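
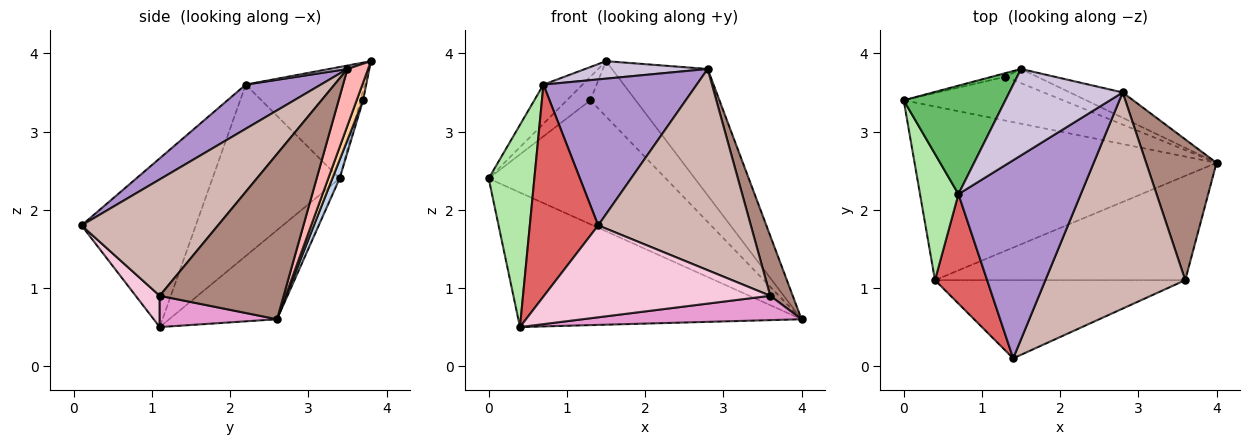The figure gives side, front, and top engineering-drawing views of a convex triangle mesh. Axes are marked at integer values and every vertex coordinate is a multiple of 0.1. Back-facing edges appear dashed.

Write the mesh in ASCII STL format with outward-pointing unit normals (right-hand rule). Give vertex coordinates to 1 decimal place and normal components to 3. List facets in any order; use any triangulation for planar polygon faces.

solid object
 facet normal -0.227 0.596 -0.770
  outer loop
   vertex 0.4 1.1 0.5
   vertex 0.0 3.4 2.4
   vertex 4.0 2.6 0.6
  endloop
 endfacet
 facet normal 0.039 0.942 -0.333
  outer loop
   vertex 1.3 3.7 3.4
   vertex 4.0 2.6 0.6
   vertex 0.0 3.4 2.4
  endloop
 endfacet
 facet normal -0.109 0.982 -0.153
  outer loop
   vertex 1.3 3.7 3.4
   vertex 0.0 3.4 2.4
   vertex 1.5 3.8 3.9
  endloop
 endfacet
 facet normal 0.136 0.960 -0.246
  outer loop
   vertex 1.3 3.7 3.4
   vertex 1.5 3.8 3.9
   vertex 4.0 2.6 0.6
  endloop
 endfacet
 facet normal -0.718 0.236 0.655
  outer loop
   vertex 0.7 2.2 3.6
   vertex 1.5 3.8 3.9
   vertex 0.0 3.4 2.4
  endloop
 endfacet
 facet normal -0.921 -0.331 0.206
  outer loop
   vertex 0.7 2.2 3.6
   vertex 0.0 3.4 2.4
   vertex 0.4 1.1 0.5
  endloop
 endfacet
 facet normal -0.829 -0.496 0.256
  outer loop
   vertex 0.7 2.2 3.6
   vertex 0.4 1.1 0.5
   vertex 1.4 0.1 1.8
  endloop
 endfacet
 facet normal 0.207 0.959 -0.192
  outer loop
   vertex 2.8 3.5 3.8
   vertex 4.0 2.6 0.6
   vertex 1.5 3.8 3.9
  endloop
 endfacet
 facet normal 0.279 -0.570 0.773
  outer loop
   vertex 2.8 3.5 3.8
   vertex 0.7 2.2 3.6
   vertex 1.4 0.1 1.8
  endloop
 endfacet
 facet normal 0.030 -0.198 0.980
  outer loop
   vertex 2.8 3.5 3.8
   vertex 1.5 3.8 3.9
   vertex 0.7 2.2 3.6
  endloop
 endfacet
 facet normal 0.907 -0.165 0.387
  outer loop
   vertex 3.6 1.1 0.9
   vertex 4.0 2.6 0.6
   vertex 2.8 3.5 3.8
  endloop
 endfacet
 facet normal 0.520 -0.582 0.625
  outer loop
   vertex 3.6 1.1 0.9
   vertex 2.8 3.5 3.8
   vertex 1.4 0.1 1.8
  endloop
 endfacet
 facet normal 0.121 -0.226 -0.967
  outer loop
   vertex 3.6 1.1 0.9
   vertex 0.4 1.1 0.5
   vertex 4.0 2.6 0.6
  endloop
 endfacet
 facet normal 0.081 -0.759 -0.646
  outer loop
   vertex 3.6 1.1 0.9
   vertex 1.4 0.1 1.8
   vertex 0.4 1.1 0.5
  endloop
 endfacet
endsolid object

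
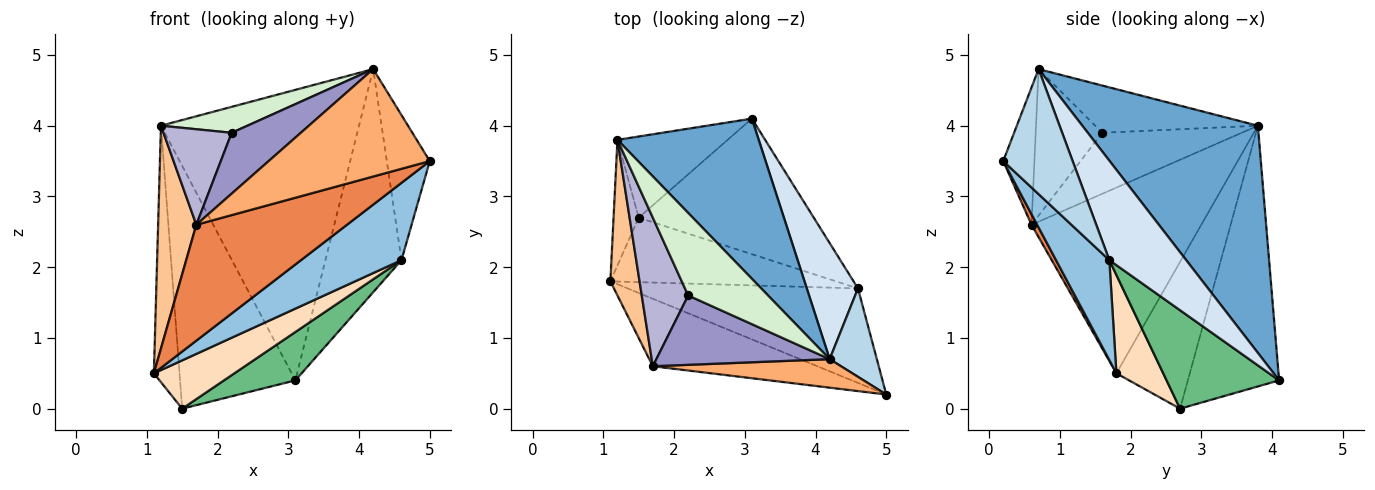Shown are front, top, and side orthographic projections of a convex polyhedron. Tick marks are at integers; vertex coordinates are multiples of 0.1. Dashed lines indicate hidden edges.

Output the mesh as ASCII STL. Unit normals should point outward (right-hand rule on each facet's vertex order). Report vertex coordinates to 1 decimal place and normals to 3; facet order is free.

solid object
 facet normal 0.613 0.692 0.381
  outer loop
   vertex 1.2 3.8 4.0
   vertex 4.2 0.7 4.8
   vertex 3.1 4.1 0.4
  endloop
 endfacet
 facet normal 0.318 -0.600 -0.734
  outer loop
   vertex 4.6 1.7 2.1
   vertex 5.0 0.2 3.5
   vertex 1.1 1.8 0.5
  endloop
 endfacet
 facet normal 0.810 0.501 0.306
  outer loop
   vertex 4.6 1.7 2.1
   vertex 4.2 0.7 4.8
   vertex 5.0 0.2 3.5
  endloop
 endfacet
 facet normal 0.668 0.661 0.344
  outer loop
   vertex 4.6 1.7 2.1
   vertex 3.1 4.1 0.4
   vertex 4.2 0.7 4.8
  endloop
 endfacet
 facet normal 0.032 -0.864 -0.503
  outer loop
   vertex 1.7 0.6 2.6
   vertex 1.1 1.8 0.5
   vertex 5.0 0.2 3.5
  endloop
 endfacet
 facet normal -0.184 -0.950 0.252
  outer loop
   vertex 1.7 0.6 2.6
   vertex 5.0 0.2 3.5
   vertex 4.2 0.7 4.8
  endloop
 endfacet
 facet normal -0.964 -0.217 0.152
  outer loop
   vertex 1.7 0.6 2.6
   vertex 1.2 3.8 4.0
   vertex 1.1 1.8 0.5
  endloop
 endfacet
 facet normal 0.329 -0.566 -0.756
  outer loop
   vertex 1.5 2.7 0.0
   vertex 4.6 1.7 2.1
   vertex 1.1 1.8 0.5
  endloop
 endfacet
 facet normal 0.468 -0.297 -0.832
  outer loop
   vertex 1.5 2.7 0.0
   vertex 3.1 4.1 0.4
   vertex 4.6 1.7 2.1
  endloop
 endfacet
 facet normal -0.932 0.326 -0.159
  outer loop
   vertex 1.5 2.7 0.0
   vertex 1.1 1.8 0.5
   vertex 1.2 3.8 4.0
  endloop
 endfacet
 facet normal -0.600 0.759 -0.254
  outer loop
   vertex 1.5 2.7 0.0
   vertex 1.2 3.8 4.0
   vertex 3.1 4.1 0.4
  endloop
 endfacet
 facet normal -0.491 -0.261 0.831
  outer loop
   vertex 2.2 1.6 3.9
   vertex 4.2 0.7 4.8
   vertex 1.2 3.8 4.0
  endloop
 endfacet
 facet normal -0.536 -0.557 0.634
  outer loop
   vertex 2.2 1.6 3.9
   vertex 1.7 0.6 2.6
   vertex 4.2 0.7 4.8
  endloop
 endfacet
 facet normal -0.742 -0.363 0.564
  outer loop
   vertex 2.2 1.6 3.9
   vertex 1.2 3.8 4.0
   vertex 1.7 0.6 2.6
  endloop
 endfacet
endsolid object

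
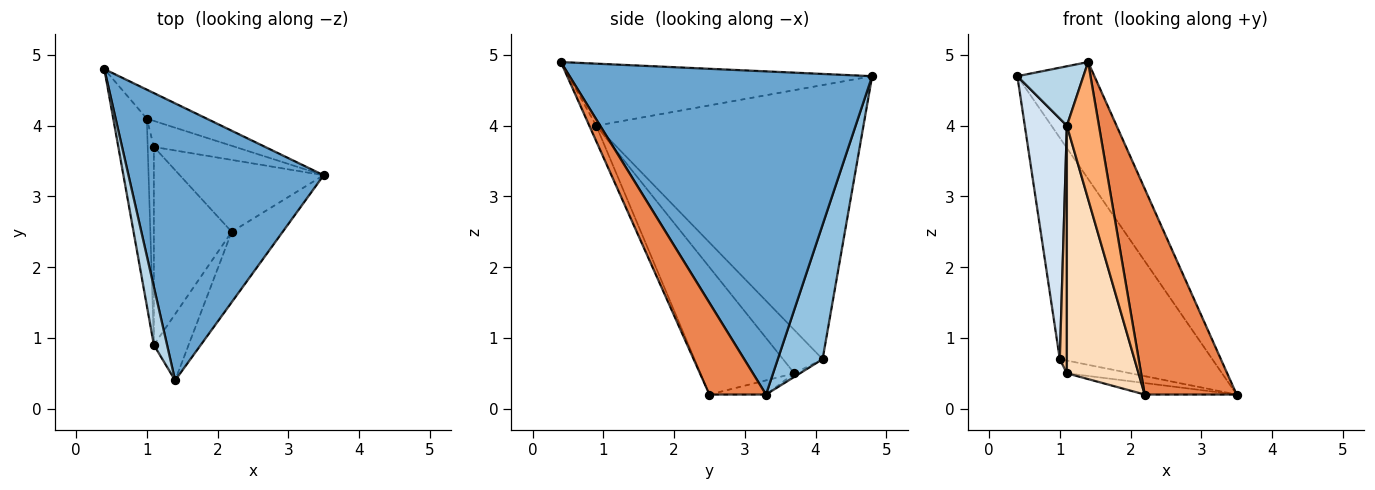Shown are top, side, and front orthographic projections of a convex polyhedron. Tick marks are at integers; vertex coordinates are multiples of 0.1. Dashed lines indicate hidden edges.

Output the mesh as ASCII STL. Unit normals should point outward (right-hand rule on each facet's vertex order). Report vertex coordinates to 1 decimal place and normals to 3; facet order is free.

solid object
 facet normal 0.836 0.213 0.505
  outer loop
   vertex 1.4 0.4 4.9
   vertex 3.5 3.3 0.2
   vertex 0.4 4.8 4.7
  endloop
 endfacet
 facet normal 0.280 0.952 -0.125
  outer loop
   vertex 1.0 4.1 0.7
   vertex 0.4 4.8 4.7
   vertex 3.5 3.3 0.2
  endloop
 endfacet
 facet normal -0.957 -0.208 0.203
  outer loop
   vertex 1.1 0.9 4.0
   vertex 1.4 0.4 4.9
   vertex 0.4 4.8 4.7
  endloop
 endfacet
 facet normal -0.981 -0.154 -0.120
  outer loop
   vertex 1.1 0.9 4.0
   vertex 0.4 4.8 4.7
   vertex 1.0 4.1 0.7
  endloop
 endfacet
 facet normal 0.503 -0.818 -0.280
  outer loop
   vertex 2.2 2.5 0.2
   vertex 3.5 3.3 0.2
   vertex 1.4 0.4 4.9
  endloop
 endfacet
 facet normal -0.191 -0.884 -0.427
  outer loop
   vertex 2.2 2.5 0.2
   vertex 1.4 0.4 4.9
   vertex 1.1 0.9 4.0
  endloop
 endfacet
 facet normal -0.975 -0.174 -0.139
  outer loop
   vertex 1.1 3.7 0.5
   vertex 1.1 0.9 4.0
   vertex 1.0 4.1 0.7
  endloop
 endfacet
 facet normal -0.715 -0.546 -0.437
  outer loop
   vertex 1.1 3.7 0.5
   vertex 2.2 2.5 0.2
   vertex 1.1 0.9 4.0
  endloop
 endfacet
 facet normal -0.039 0.439 -0.898
  outer loop
   vertex 1.1 3.7 0.5
   vertex 1.0 4.1 0.7
   vertex 3.5 3.3 0.2
  endloop
 endfacet
 facet normal -0.097 0.157 -0.983
  outer loop
   vertex 1.1 3.7 0.5
   vertex 3.5 3.3 0.2
   vertex 2.2 2.5 0.2
  endloop
 endfacet
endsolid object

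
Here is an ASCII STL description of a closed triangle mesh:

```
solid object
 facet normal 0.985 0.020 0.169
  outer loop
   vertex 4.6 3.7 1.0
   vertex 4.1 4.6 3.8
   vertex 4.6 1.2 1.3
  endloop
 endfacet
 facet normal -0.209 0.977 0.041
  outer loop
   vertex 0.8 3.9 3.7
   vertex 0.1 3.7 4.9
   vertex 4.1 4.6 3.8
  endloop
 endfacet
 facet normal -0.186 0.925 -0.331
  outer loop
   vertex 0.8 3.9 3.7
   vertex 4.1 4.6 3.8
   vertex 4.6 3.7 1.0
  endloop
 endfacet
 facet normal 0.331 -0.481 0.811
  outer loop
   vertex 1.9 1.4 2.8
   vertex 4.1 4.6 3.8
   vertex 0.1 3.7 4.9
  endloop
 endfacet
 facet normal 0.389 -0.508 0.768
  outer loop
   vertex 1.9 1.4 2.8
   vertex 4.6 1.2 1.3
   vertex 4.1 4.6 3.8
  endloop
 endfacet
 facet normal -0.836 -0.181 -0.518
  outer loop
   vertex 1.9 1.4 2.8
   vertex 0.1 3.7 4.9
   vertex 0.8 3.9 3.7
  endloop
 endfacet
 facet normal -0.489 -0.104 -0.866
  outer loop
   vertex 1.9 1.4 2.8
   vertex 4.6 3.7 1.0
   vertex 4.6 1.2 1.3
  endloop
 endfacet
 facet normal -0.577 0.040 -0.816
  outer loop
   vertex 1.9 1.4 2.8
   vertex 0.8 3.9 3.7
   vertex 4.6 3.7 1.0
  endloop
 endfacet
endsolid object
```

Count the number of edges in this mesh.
12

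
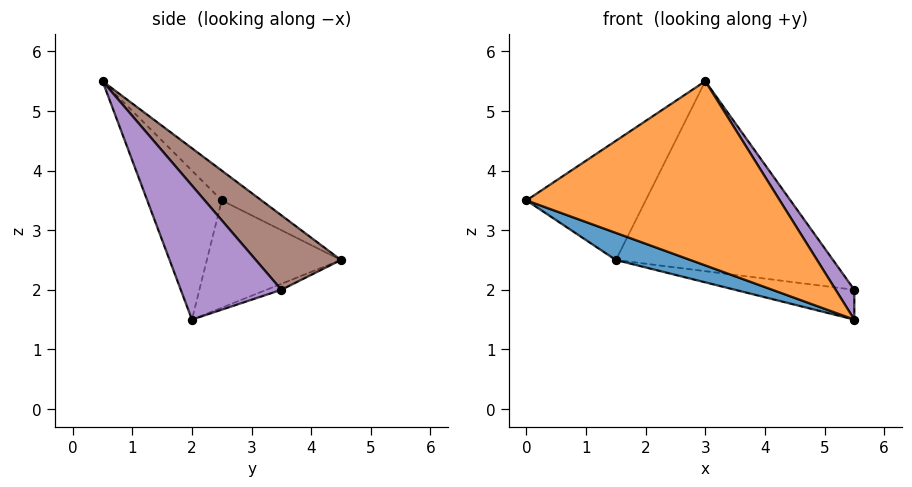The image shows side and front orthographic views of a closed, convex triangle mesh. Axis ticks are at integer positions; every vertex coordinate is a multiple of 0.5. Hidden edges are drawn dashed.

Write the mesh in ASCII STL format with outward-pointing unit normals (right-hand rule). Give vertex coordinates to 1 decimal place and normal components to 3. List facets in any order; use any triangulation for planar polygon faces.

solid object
 facet normal -0.351 -0.195 -0.916
  outer loop
   vertex 1.5 4.5 2.5
   vertex 5.5 2.0 1.5
   vertex 0.0 2.5 3.5
  endloop
 endfacet
 facet normal -0.249 -0.846 -0.472
  outer loop
   vertex 3.0 0.5 5.5
   vertex 0.0 2.5 3.5
   vertex 5.5 2.0 1.5
  endloop
 endfacet
 facet normal -0.182 0.545 0.818
  outer loop
   vertex 3.0 0.5 5.5
   vertex 1.5 4.5 2.5
   vertex 0.0 2.5 3.5
  endloop
 endfacet
 facet normal -0.039 0.316 -0.948
  outer loop
   vertex 5.5 3.5 2.0
   vertex 5.5 2.0 1.5
   vertex 1.5 4.5 2.5
  endloop
 endfacet
 facet normal 0.863 -0.160 0.479
  outer loop
   vertex 5.5 3.5 2.0
   vertex 3.0 0.5 5.5
   vertex 5.5 2.0 1.5
  endloop
 endfacet
 facet normal 0.251 0.639 0.727
  outer loop
   vertex 5.5 3.5 2.0
   vertex 1.5 4.5 2.5
   vertex 3.0 0.5 5.5
  endloop
 endfacet
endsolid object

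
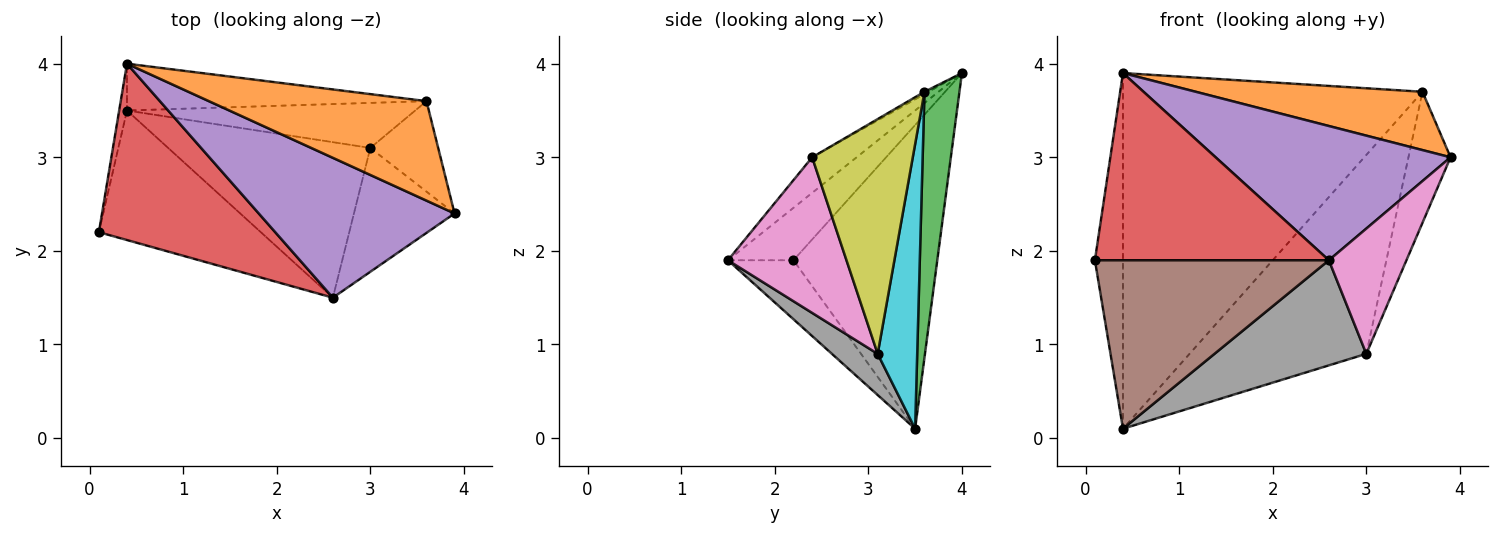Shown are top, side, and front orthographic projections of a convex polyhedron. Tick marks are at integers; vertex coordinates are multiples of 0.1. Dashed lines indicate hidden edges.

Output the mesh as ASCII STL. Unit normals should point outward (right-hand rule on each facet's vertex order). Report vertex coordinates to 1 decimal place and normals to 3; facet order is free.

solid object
 facet normal -0.981 0.192 -0.025
  outer loop
   vertex 0.4 3.5 0.1
   vertex 0.1 2.2 1.9
   vertex 0.4 4.0 3.9
  endloop
 endfacet
 facet normal -0.009 -0.506 0.863
  outer loop
   vertex 3.6 3.6 3.7
   vertex 0.4 4.0 3.9
   vertex 3.9 2.4 3.0
  endloop
 endfacet
 facet normal 0.115 0.985 -0.130
  outer loop
   vertex 3.6 3.6 3.7
   vertex 0.4 3.5 0.1
   vertex 0.4 4.0 3.9
  endloop
 endfacet
 facet normal -0.200 -0.713 0.672
  outer loop
   vertex 2.6 1.5 1.9
   vertex 0.4 4.0 3.9
   vertex 0.1 2.2 1.9
  endloop
 endfacet
 facet normal -0.130 -0.687 0.715
  outer loop
   vertex 2.6 1.5 1.9
   vertex 3.9 2.4 3.0
   vertex 0.4 4.0 3.9
  endloop
 endfacet
 facet normal -0.217 -0.774 -0.595
  outer loop
   vertex 2.6 1.5 1.9
   vertex 0.1 2.2 1.9
   vertex 0.4 3.5 0.1
  endloop
 endfacet
 facet normal 0.736 -0.481 -0.476
  outer loop
   vertex 3.0 3.1 0.9
   vertex 3.9 2.4 3.0
   vertex 2.6 1.5 1.9
  endloop
 endfacet
 facet normal 0.166 -0.552 -0.817
  outer loop
   vertex 3.0 3.1 0.9
   vertex 2.6 1.5 1.9
   vertex 0.4 3.5 0.1
  endloop
 endfacet
 facet normal 0.891 0.373 -0.258
  outer loop
   vertex 3.0 3.1 0.9
   vertex 3.6 3.6 3.7
   vertex 3.9 2.4 3.0
  endloop
 endfacet
 facet normal 0.213 0.953 -0.216
  outer loop
   vertex 3.0 3.1 0.9
   vertex 0.4 3.5 0.1
   vertex 3.6 3.6 3.7
  endloop
 endfacet
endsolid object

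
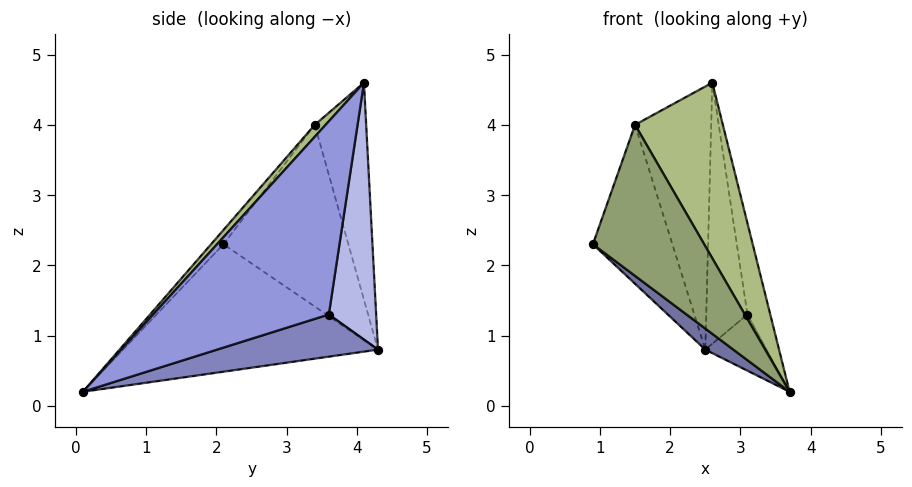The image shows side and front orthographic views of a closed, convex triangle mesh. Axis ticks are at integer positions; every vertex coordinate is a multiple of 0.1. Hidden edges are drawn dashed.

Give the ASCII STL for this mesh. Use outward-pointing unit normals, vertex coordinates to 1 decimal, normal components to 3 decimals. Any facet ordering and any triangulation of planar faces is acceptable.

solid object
 facet normal -0.630 -0.069 -0.774
  outer loop
   vertex 2.5 4.3 0.8
   vertex 3.7 0.1 0.2
   vertex 0.9 2.1 2.3
  endloop
 endfacet
 facet normal 0.793 0.302 -0.529
  outer loop
   vertex 3.1 3.6 1.3
   vertex 3.7 0.1 0.2
   vertex 2.5 4.3 0.8
  endloop
 endfacet
 facet normal 0.983 0.128 0.130
  outer loop
   vertex 3.1 3.6 1.3
   vertex 2.6 4.1 4.6
   vertex 3.7 0.1 0.2
  endloop
 endfacet
 facet normal 0.754 0.657 0.015
  outer loop
   vertex 3.1 3.6 1.3
   vertex 2.5 4.3 0.8
   vertex 2.6 4.1 4.6
  endloop
 endfacet
 facet normal -0.086 -0.776 0.624
  outer loop
   vertex 1.5 3.4 4.0
   vertex 0.9 2.1 2.3
   vertex 3.7 0.1 0.2
  endloop
 endfacet
 facet normal 0.090 -0.726 0.682
  outer loop
   vertex 1.5 3.4 4.0
   vertex 3.7 0.1 0.2
   vertex 2.6 4.1 4.6
  endloop
 endfacet
 facet normal -0.838 0.533 -0.112
  outer loop
   vertex 1.5 3.4 4.0
   vertex 2.5 4.3 0.8
   vertex 0.9 2.1 2.3
  endloop
 endfacet
 facet normal -0.558 0.828 0.058
  outer loop
   vertex 1.5 3.4 4.0
   vertex 2.6 4.1 4.6
   vertex 2.5 4.3 0.8
  endloop
 endfacet
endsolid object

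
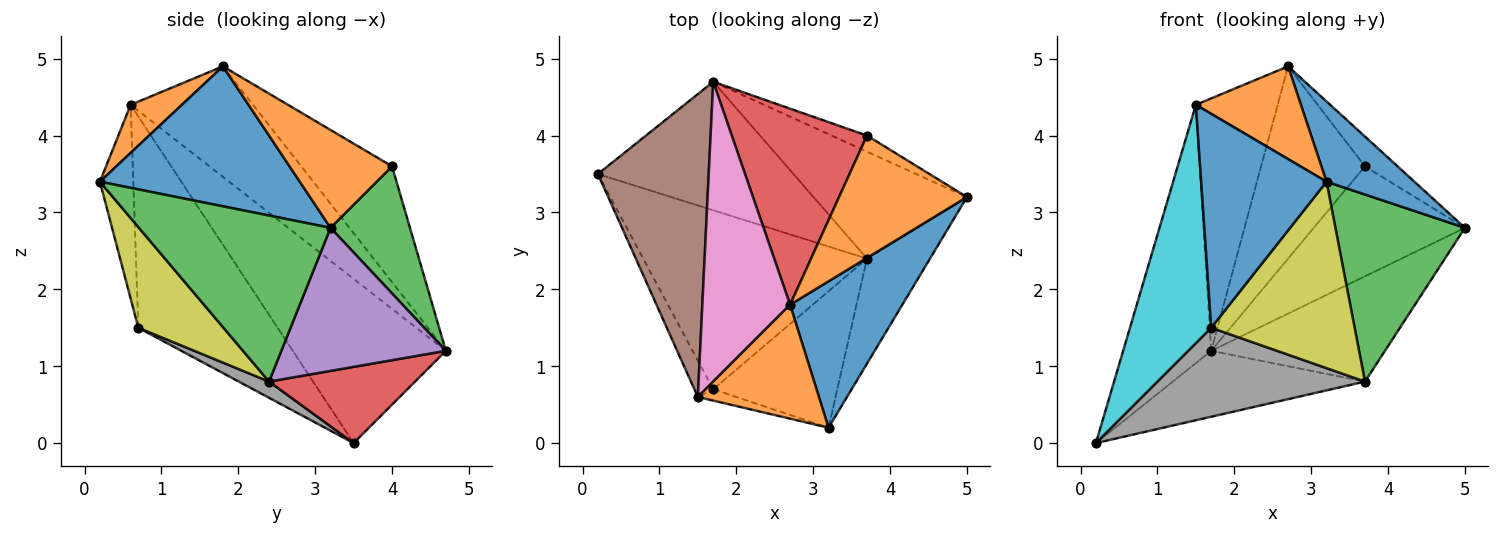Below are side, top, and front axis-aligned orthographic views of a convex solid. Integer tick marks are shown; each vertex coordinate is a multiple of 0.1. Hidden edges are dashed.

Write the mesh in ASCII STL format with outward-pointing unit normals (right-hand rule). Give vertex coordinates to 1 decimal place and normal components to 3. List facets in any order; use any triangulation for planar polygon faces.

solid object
 facet normal 0.738 -0.324 0.592
  outer loop
   vertex 2.7 1.8 4.9
   vertex 3.2 0.2 3.4
   vertex 5.0 3.2 2.8
  endloop
 endfacet
 facet normal 0.294 -0.603 0.741
  outer loop
   vertex 1.5 0.6 4.4
   vertex 3.2 0.2 3.4
   vertex 2.7 1.8 4.9
  endloop
 endfacet
 facet normal 0.790 -0.534 -0.300
  outer loop
   vertex 3.7 2.4 0.8
   vertex 5.0 3.2 2.8
   vertex 3.2 0.2 3.4
  endloop
 endfacet
 facet normal 0.328 0.431 -0.841
  outer loop
   vertex 1.7 4.7 1.2
   vertex 3.7 2.4 0.8
   vertex 0.2 3.5 0.0
  endloop
 endfacet
 facet normal 0.553 0.584 -0.593
  outer loop
   vertex 1.7 4.7 1.2
   vertex 5.0 3.2 2.8
   vertex 3.7 2.4 0.8
  endloop
 endfacet
 facet normal -0.748 0.430 0.505
  outer loop
   vertex 1.7 4.7 1.2
   vertex 0.2 3.5 0.0
   vertex 1.5 0.6 4.4
  endloop
 endfacet
 facet normal -0.694 0.464 0.551
  outer loop
   vertex 1.7 4.7 1.2
   vertex 1.5 0.6 4.4
   vertex 2.7 1.8 4.9
  endloop
 endfacet
 facet normal 0.065 -0.444 -0.894
  outer loop
   vertex 1.7 0.7 1.5
   vertex 0.2 3.5 0.0
   vertex 3.7 2.4 0.8
  endloop
 endfacet
 facet normal 0.432 -0.728 -0.533
  outer loop
   vertex 1.7 0.7 1.5
   vertex 3.7 2.4 0.8
   vertex 3.2 0.2 3.4
  endloop
 endfacet
 facet normal -0.861 -0.502 -0.077
  outer loop
   vertex 1.7 0.7 1.5
   vertex 1.5 0.6 4.4
   vertex 0.2 3.5 0.0
  endloop
 endfacet
 facet normal -0.257 -0.965 -0.051
  outer loop
   vertex 1.7 0.7 1.5
   vertex 3.2 0.2 3.4
   vertex 1.5 0.6 4.4
  endloop
 endfacet
 facet normal 0.597 0.190 0.780
  outer loop
   vertex 3.7 4.0 3.6
   vertex 2.7 1.8 4.9
   vertex 5.0 3.2 2.8
  endloop
 endfacet
 facet normal 0.461 0.878 -0.128
  outer loop
   vertex 3.7 4.0 3.6
   vertex 5.0 3.2 2.8
   vertex 1.7 4.7 1.2
  endloop
 endfacet
 facet normal -0.522 0.597 0.609
  outer loop
   vertex 3.7 4.0 3.6
   vertex 1.7 4.7 1.2
   vertex 2.7 1.8 4.9
  endloop
 endfacet
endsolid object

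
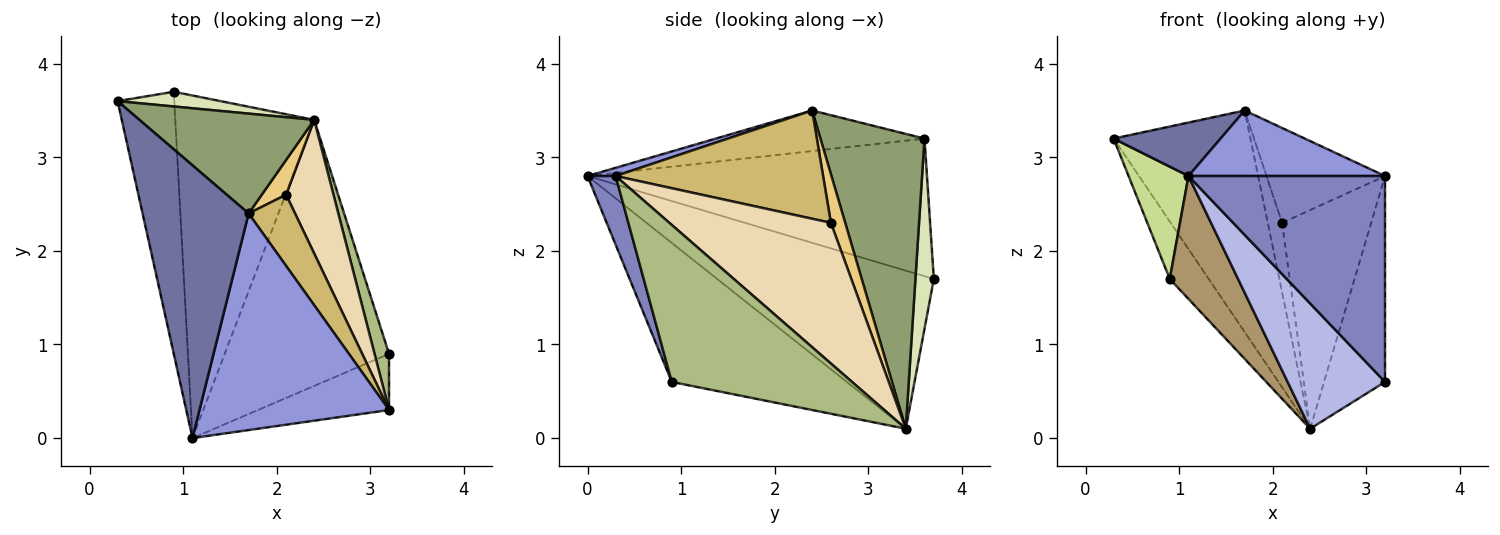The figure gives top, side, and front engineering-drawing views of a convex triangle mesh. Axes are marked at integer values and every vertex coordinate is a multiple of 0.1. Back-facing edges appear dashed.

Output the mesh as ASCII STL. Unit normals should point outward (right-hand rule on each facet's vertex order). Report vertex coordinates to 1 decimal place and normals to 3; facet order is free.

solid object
 facet normal -0.351 -0.180 0.919
  outer loop
   vertex 1.7 2.4 3.5
   vertex 0.3 3.6 3.2
   vertex 1.1 0.0 2.8
  endloop
 endfacet
 facet normal 0.137 -0.956 -0.261
  outer loop
   vertex 3.2 0.3 2.8
   vertex 1.1 0.0 2.8
   vertex 3.2 0.9 0.6
  endloop
 endfacet
 facet normal 0.041 -0.289 0.956
  outer loop
   vertex 3.2 0.3 2.8
   vertex 1.7 2.4 3.5
   vertex 1.1 0.0 2.8
  endloop
 endfacet
 facet normal -0.608 -0.338 -0.718
  outer loop
   vertex 2.4 3.4 0.1
   vertex 3.2 0.9 0.6
   vertex 1.1 0.0 2.8
  endloop
 endfacet
 facet normal 0.570 0.749 0.338
  outer loop
   vertex 2.4 3.4 0.1
   vertex 0.3 3.6 3.2
   vertex 1.7 2.4 3.5
  endloop
 endfacet
 facet normal 0.944 0.319 0.087
  outer loop
   vertex 2.4 3.4 0.1
   vertex 3.2 0.3 2.8
   vertex 3.2 0.9 0.6
  endloop
 endfacet
 facet normal -0.913 -0.161 -0.376
  outer loop
   vertex 0.9 3.7 1.7
   vertex 1.1 0.0 2.8
   vertex 0.3 3.6 3.2
  endloop
 endfacet
 facet normal 0.416 0.881 0.225
  outer loop
   vertex 0.9 3.7 1.7
   vertex 0.3 3.6 3.2
   vertex 2.4 3.4 0.1
  endloop
 endfacet
 facet normal -0.731 -0.230 -0.642
  outer loop
   vertex 0.9 3.7 1.7
   vertex 2.4 3.4 0.1
   vertex 1.1 0.0 2.8
  endloop
 endfacet
 facet normal 0.814 0.465 0.349
  outer loop
   vertex 2.1 2.6 2.3
   vertex 1.7 2.4 3.5
   vertex 3.2 0.3 2.8
  endloop
 endfacet
 facet normal 0.667 0.667 0.333
  outer loop
   vertex 2.1 2.6 2.3
   vertex 2.4 3.4 0.1
   vertex 1.7 2.4 3.5
  endloop
 endfacet
 facet normal 0.840 0.463 0.283
  outer loop
   vertex 2.1 2.6 2.3
   vertex 3.2 0.3 2.8
   vertex 2.4 3.4 0.1
  endloop
 endfacet
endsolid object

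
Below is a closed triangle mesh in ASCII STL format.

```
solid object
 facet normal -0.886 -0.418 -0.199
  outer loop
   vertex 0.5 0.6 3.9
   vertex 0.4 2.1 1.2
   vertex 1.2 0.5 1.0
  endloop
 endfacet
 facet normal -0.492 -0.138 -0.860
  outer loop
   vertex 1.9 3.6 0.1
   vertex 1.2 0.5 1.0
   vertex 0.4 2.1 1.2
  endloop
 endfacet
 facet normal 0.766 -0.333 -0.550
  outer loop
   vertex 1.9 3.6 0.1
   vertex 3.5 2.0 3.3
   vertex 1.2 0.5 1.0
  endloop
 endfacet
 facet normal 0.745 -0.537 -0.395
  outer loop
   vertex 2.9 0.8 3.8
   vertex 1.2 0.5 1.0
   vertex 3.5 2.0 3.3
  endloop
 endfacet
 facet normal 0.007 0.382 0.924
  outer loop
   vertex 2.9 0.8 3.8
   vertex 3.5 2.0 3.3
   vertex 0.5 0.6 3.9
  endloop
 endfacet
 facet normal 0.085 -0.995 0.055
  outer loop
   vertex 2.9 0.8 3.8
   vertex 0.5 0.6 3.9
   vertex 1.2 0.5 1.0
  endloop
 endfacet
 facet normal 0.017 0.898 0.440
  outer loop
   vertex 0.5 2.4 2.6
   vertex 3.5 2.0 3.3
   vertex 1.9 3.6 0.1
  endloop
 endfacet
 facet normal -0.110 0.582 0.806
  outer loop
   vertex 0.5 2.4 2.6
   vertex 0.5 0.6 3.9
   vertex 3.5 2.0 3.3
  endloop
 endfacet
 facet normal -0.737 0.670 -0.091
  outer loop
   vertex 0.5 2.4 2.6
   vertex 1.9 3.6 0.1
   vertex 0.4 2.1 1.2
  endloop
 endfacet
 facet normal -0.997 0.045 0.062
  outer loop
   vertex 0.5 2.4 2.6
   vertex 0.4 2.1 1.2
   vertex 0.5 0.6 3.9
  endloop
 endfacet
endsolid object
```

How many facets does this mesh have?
10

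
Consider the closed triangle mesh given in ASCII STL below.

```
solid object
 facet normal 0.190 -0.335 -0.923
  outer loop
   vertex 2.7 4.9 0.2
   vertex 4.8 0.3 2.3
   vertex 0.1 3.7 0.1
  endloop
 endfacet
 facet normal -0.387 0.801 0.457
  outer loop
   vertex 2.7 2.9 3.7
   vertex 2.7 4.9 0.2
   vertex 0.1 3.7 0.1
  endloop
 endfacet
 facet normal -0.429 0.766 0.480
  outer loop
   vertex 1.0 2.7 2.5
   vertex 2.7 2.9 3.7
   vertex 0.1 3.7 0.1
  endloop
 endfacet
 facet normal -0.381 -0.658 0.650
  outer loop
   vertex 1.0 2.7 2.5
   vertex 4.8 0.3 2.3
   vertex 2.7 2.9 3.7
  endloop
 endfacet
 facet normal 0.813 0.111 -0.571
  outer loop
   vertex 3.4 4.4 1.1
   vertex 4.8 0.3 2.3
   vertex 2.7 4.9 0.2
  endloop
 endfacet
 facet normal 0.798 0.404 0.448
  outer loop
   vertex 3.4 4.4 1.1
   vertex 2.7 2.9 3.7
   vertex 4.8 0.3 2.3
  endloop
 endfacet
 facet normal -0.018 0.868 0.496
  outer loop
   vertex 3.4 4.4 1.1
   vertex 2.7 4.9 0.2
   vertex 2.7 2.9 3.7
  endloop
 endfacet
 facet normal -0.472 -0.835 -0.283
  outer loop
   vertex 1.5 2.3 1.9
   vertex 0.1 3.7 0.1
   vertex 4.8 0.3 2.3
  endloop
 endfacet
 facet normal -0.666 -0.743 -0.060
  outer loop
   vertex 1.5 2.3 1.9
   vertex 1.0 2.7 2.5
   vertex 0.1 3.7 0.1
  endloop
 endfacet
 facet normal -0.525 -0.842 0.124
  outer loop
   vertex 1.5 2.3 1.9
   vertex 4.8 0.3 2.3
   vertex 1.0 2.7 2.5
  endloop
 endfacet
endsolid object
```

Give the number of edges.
15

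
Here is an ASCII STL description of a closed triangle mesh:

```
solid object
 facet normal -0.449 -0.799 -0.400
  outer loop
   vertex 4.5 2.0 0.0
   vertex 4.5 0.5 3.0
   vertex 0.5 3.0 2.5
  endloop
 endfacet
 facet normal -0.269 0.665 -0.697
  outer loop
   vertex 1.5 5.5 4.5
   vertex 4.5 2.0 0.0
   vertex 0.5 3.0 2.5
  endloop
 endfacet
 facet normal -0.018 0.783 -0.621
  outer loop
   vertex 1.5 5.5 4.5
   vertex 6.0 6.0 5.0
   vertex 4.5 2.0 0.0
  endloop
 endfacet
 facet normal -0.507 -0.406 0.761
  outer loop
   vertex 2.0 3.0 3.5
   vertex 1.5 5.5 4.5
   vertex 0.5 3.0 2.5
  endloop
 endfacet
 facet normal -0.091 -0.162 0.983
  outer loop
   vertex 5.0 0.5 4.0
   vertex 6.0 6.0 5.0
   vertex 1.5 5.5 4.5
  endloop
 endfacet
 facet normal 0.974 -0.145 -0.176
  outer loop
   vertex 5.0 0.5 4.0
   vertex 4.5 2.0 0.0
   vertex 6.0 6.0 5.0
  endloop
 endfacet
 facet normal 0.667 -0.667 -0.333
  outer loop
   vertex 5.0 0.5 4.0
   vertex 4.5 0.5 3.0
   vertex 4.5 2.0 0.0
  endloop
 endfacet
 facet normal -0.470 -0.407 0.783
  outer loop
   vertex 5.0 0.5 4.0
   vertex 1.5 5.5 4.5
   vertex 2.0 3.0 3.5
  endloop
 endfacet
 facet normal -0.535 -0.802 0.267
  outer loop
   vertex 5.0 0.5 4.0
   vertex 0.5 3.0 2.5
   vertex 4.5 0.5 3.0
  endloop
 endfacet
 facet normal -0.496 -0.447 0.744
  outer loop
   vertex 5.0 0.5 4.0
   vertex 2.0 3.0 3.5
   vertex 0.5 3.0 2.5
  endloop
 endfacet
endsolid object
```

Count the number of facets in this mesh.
10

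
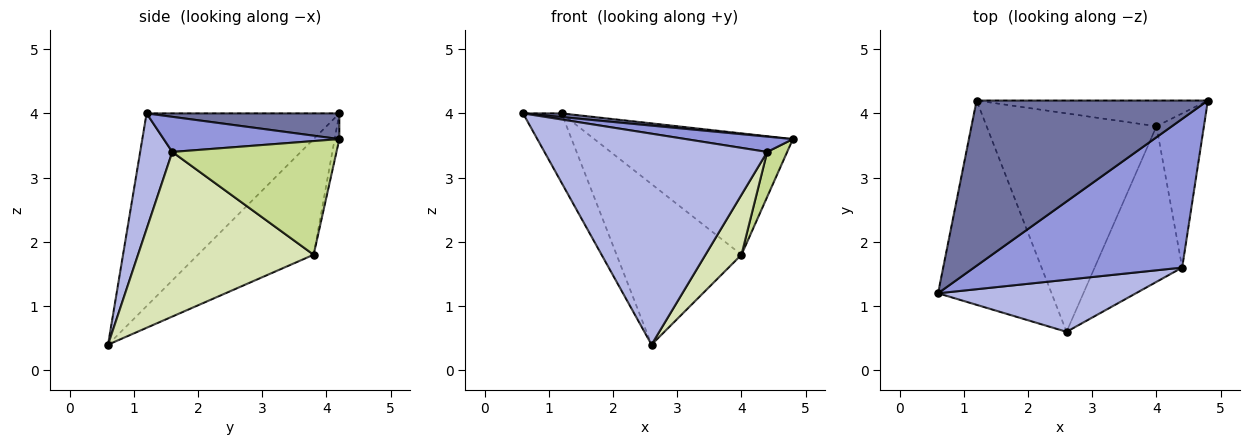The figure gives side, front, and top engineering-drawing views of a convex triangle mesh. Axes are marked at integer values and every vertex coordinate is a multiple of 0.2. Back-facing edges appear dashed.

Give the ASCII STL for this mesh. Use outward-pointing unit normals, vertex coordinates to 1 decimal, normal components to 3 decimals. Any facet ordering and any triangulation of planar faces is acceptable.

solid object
 facet normal 0.110 -0.022 0.994
  outer loop
   vertex 1.2 4.2 4.0
   vertex 0.6 1.2 4.0
   vertex 4.8 4.2 3.6
  endloop
 endfacet
 facet normal -0.849 0.170 -0.500
  outer loop
   vertex 2.6 0.6 0.4
   vertex 0.6 1.2 4.0
   vertex 1.2 4.2 4.0
  endloop
 endfacet
 facet normal 0.166 -0.101 0.981
  outer loop
   vertex 4.4 1.6 3.4
   vertex 4.8 4.2 3.6
   vertex 0.6 1.2 4.0
  endloop
 endfacet
 facet normal 0.139 -0.961 0.237
  outer loop
   vertex 4.4 1.6 3.4
   vertex 0.6 1.2 4.0
   vertex 2.6 0.6 0.4
  endloop
 endfacet
 facet normal -0.023 0.978 -0.207
  outer loop
   vertex 4.0 3.8 1.8
   vertex 1.2 4.2 4.0
   vertex 4.8 4.2 3.6
  endloop
 endfacet
 facet normal -0.481 0.519 -0.706
  outer loop
   vertex 4.0 3.8 1.8
   vertex 2.6 0.6 0.4
   vertex 1.2 4.2 4.0
  endloop
 endfacet
 facet normal 0.917 -0.112 -0.383
  outer loop
   vertex 4.0 3.8 1.8
   vertex 4.8 4.2 3.6
   vertex 4.4 1.6 3.4
  endloop
 endfacet
 facet normal 0.869 -0.178 -0.462
  outer loop
   vertex 4.0 3.8 1.8
   vertex 4.4 1.6 3.4
   vertex 2.6 0.6 0.4
  endloop
 endfacet
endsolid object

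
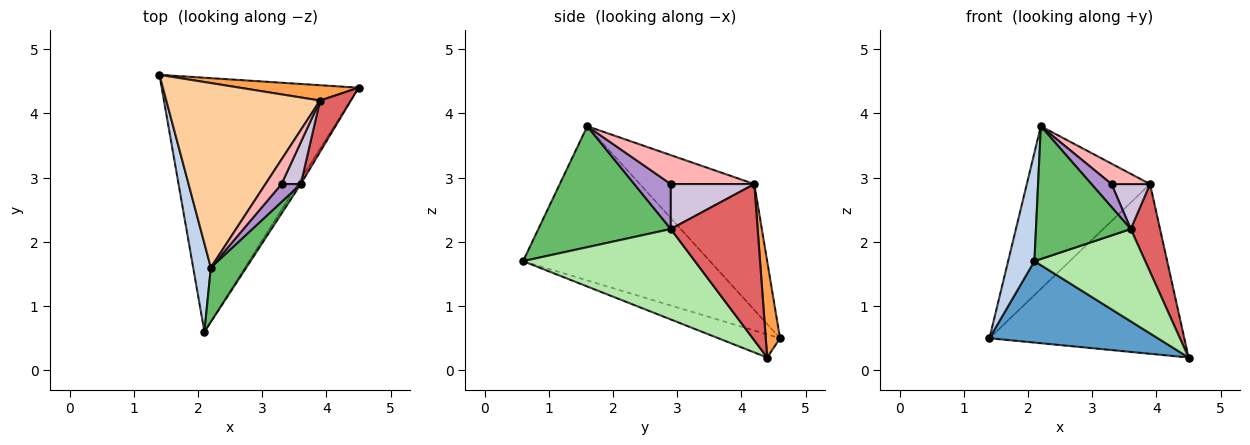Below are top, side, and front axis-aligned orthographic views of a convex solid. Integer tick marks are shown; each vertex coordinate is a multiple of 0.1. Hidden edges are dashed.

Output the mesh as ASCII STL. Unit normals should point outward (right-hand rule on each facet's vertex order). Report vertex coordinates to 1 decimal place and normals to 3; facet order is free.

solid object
 facet normal -0.111 -0.303 -0.946
  outer loop
   vertex 2.1 0.6 1.7
   vertex 1.4 4.6 0.5
   vertex 4.5 4.4 0.2
  endloop
 endfacet
 facet normal -0.984 -0.138 0.113
  outer loop
   vertex 2.2 1.6 3.8
   vertex 1.4 4.6 0.5
   vertex 2.1 0.6 1.7
  endloop
 endfacet
 facet normal 0.073 0.993 0.090
  outer loop
   vertex 3.9 4.2 2.9
   vertex 4.5 4.4 0.2
   vertex 1.4 4.6 0.5
  endloop
 endfacet
 facet normal -0.523 0.563 0.639
  outer loop
   vertex 3.9 4.2 2.9
   vertex 1.4 4.6 0.5
   vertex 2.2 1.6 3.8
  endloop
 endfacet
 facet normal 0.791 -0.566 0.232
  outer loop
   vertex 3.6 2.9 2.2
   vertex 2.2 1.6 3.8
   vertex 2.1 0.6 1.7
  endloop
 endfacet
 facet normal 0.840 -0.542 -0.028
  outer loop
   vertex 3.6 2.9 2.2
   vertex 2.1 0.6 1.7
   vertex 4.5 4.4 0.2
  endloop
 endfacet
 facet normal 0.932 -0.314 0.184
  outer loop
   vertex 3.6 2.9 2.2
   vertex 4.5 4.4 0.2
   vertex 3.9 4.2 2.9
  endloop
 endfacet
 facet normal 0.811 -0.374 0.450
  outer loop
   vertex 3.3 2.9 2.9
   vertex 3.9 4.2 2.9
   vertex 2.2 1.6 3.8
  endloop
 endfacet
 facet normal 0.820 -0.451 0.352
  outer loop
   vertex 3.3 2.9 2.9
   vertex 2.2 1.6 3.8
   vertex 3.6 2.9 2.2
  endloop
 endfacet
 facet normal 0.846 -0.391 0.363
  outer loop
   vertex 3.3 2.9 2.9
   vertex 3.6 2.9 2.2
   vertex 3.9 4.2 2.9
  endloop
 endfacet
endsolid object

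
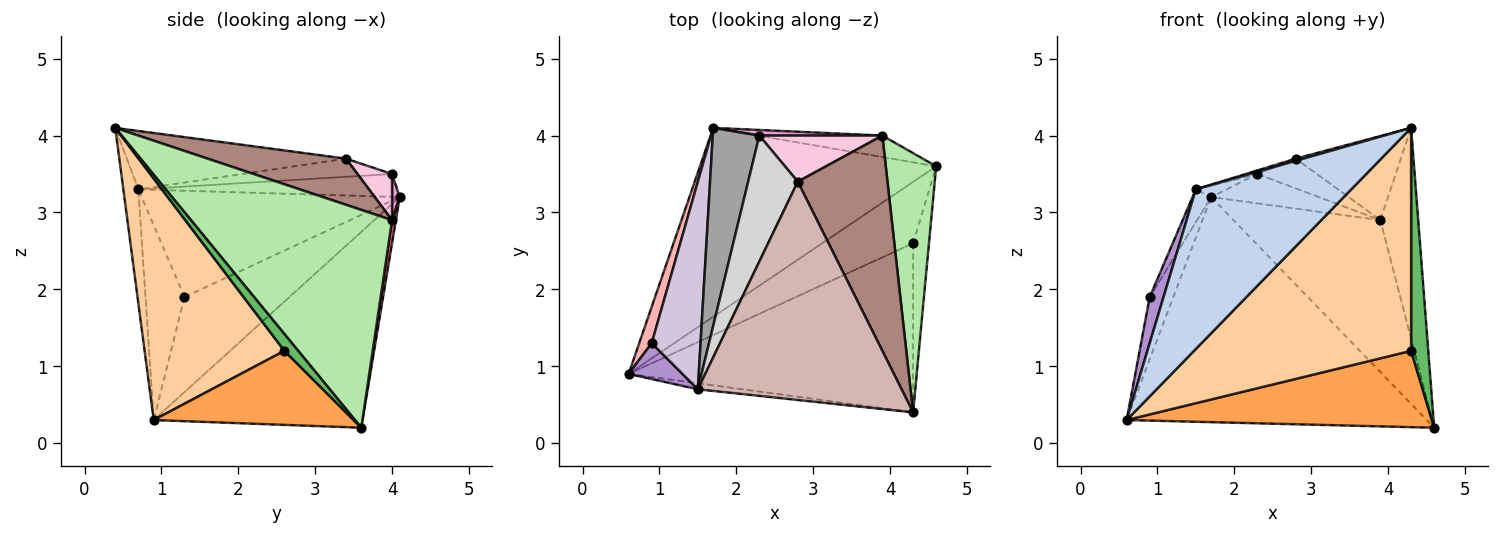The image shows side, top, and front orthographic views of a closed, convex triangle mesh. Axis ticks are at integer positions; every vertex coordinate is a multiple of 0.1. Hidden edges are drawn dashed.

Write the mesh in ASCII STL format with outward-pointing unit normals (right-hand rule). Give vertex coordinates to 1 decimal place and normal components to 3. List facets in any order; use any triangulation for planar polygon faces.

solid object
 facet normal -0.470 0.676 -0.567
  outer loop
   vertex 1.7 4.1 3.2
   vertex 4.6 3.6 0.2
   vertex 0.6 0.9 0.3
  endloop
 endfacet
 facet normal -0.096 -0.995 -0.038
  outer loop
   vertex 1.5 0.7 3.3
   vertex 0.6 0.9 0.3
   vertex 4.3 0.4 4.1
  endloop
 endfacet
 facet normal 0.455 -0.694 -0.558
  outer loop
   vertex 4.3 2.6 1.2
   vertex 0.6 0.9 0.3
   vertex 4.6 3.6 0.2
  endloop
 endfacet
 facet normal 0.456 -0.709 -0.538
  outer loop
   vertex 4.3 2.6 1.2
   vertex 4.3 0.4 4.1
   vertex 0.6 0.9 0.3
  endloop
 endfacet
 facet normal 0.540 -0.671 -0.509
  outer loop
   vertex 4.3 2.6 1.2
   vertex 4.6 3.6 0.2
   vertex 4.3 0.4 4.1
  endloop
 endfacet
 facet normal 0.958 0.180 0.222
  outer loop
   vertex 3.9 4.0 2.9
   vertex 4.3 0.4 4.1
   vertex 4.6 3.6 0.2
  endloop
 endfacet
 facet normal 0.026 0.990 -0.140
  outer loop
   vertex 3.9 4.0 2.9
   vertex 4.6 3.6 0.2
   vertex 1.7 4.1 3.2
  endloop
 endfacet
 facet normal -0.968 0.217 0.127
  outer loop
   vertex 0.9 1.3 1.9
   vertex 1.7 4.1 3.2
   vertex 0.6 0.9 0.3
  endloop
 endfacet
 facet normal -0.912 -0.324 0.252
  outer loop
   vertex 0.9 1.3 1.9
   vertex 0.6 0.9 0.3
   vertex 1.5 0.7 3.3
  endloop
 endfacet
 facet normal -0.907 0.066 0.417
  outer loop
   vertex 0.9 1.3 1.9
   vertex 1.5 0.7 3.3
   vertex 1.7 4.1 3.2
  endloop
 endfacet
 facet normal 0.432 0.328 0.840
  outer loop
   vertex 2.8 3.4 3.7
   vertex 4.3 0.4 4.1
   vertex 3.9 4.0 2.9
  endloop
 endfacet
 facet normal -0.276 -0.010 0.961
  outer loop
   vertex 2.8 3.4 3.7
   vertex 1.5 0.7 3.3
   vertex 4.3 0.4 4.1
  endloop
 endfacet
 facet normal 0.070 0.980 0.187
  outer loop
   vertex 2.3 4.0 3.5
   vertex 3.9 4.0 2.9
   vertex 1.7 4.1 3.2
  endloop
 endfacet
 facet normal 0.300 0.517 0.801
  outer loop
   vertex 2.3 4.0 3.5
   vertex 2.8 3.4 3.7
   vertex 3.9 4.0 2.9
  endloop
 endfacet
 facet normal -0.440 0.052 0.897
  outer loop
   vertex 2.3 4.0 3.5
   vertex 1.7 4.1 3.2
   vertex 1.5 0.7 3.3
  endloop
 endfacet
 facet normal -0.344 0.026 0.939
  outer loop
   vertex 2.3 4.0 3.5
   vertex 1.5 0.7 3.3
   vertex 2.8 3.4 3.7
  endloop
 endfacet
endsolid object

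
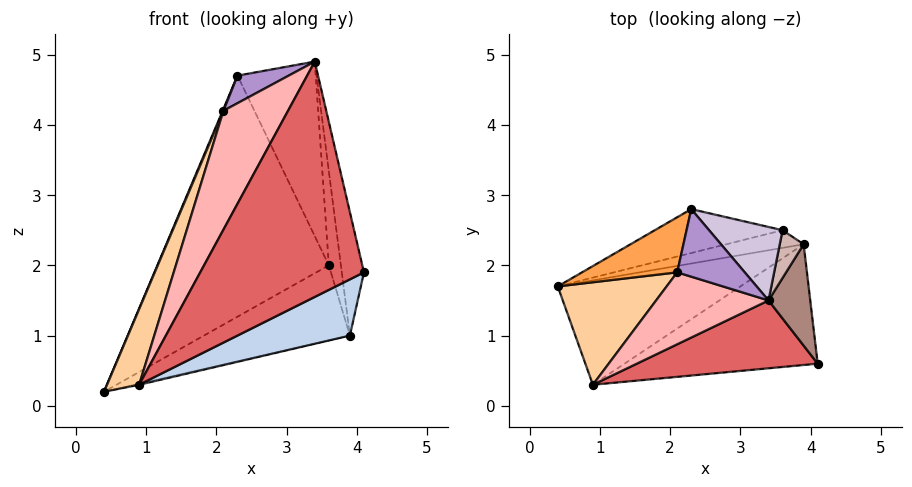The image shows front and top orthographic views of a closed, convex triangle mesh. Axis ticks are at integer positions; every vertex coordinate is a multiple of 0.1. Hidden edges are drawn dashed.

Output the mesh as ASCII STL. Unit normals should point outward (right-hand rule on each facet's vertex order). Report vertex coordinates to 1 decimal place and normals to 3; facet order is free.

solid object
 facet normal 0.221 0.009 -0.975
  outer loop
   vertex 3.9 2.3 1.0
   vertex 0.9 0.3 0.3
   vertex 0.4 1.7 0.2
  endloop
 endfacet
 facet normal 0.442 -0.379 -0.813
  outer loop
   vertex 3.9 2.3 1.0
   vertex 4.1 0.6 1.9
   vertex 0.9 0.3 0.3
  endloop
 endfacet
 facet normal -0.920 -0.013 0.392
  outer loop
   vertex 2.1 1.9 4.2
   vertex 2.3 2.8 4.7
   vertex 0.4 1.7 0.2
  endloop
 endfacet
 facet normal -0.877 -0.286 0.387
  outer loop
   vertex 2.1 1.9 4.2
   vertex 0.4 1.7 0.2
   vertex 0.9 0.3 0.3
  endloop
 endfacet
 facet normal -0.144 0.974 -0.177
  outer loop
   vertex 3.6 2.5 2.0
   vertex 0.4 1.7 0.2
   vertex 2.3 2.8 4.7
  endloop
 endfacet
 facet normal -0.114 0.967 -0.228
  outer loop
   vertex 3.6 2.5 2.0
   vertex 3.9 2.3 1.0
   vertex 0.4 1.7 0.2
  endloop
 endfacet
 facet normal -0.048 -0.960 0.277
  outer loop
   vertex 3.4 1.5 4.9
   vertex 0.9 0.3 0.3
   vertex 4.1 0.6 1.9
  endloop
 endfacet
 facet normal -0.477 -0.752 0.455
  outer loop
   vertex 3.4 1.5 4.9
   vertex 2.1 1.9 4.2
   vertex 0.9 0.3 0.3
  endloop
 endfacet
 facet normal -0.524 -0.322 0.789
  outer loop
   vertex 3.4 1.5 4.9
   vertex 2.3 2.8 4.7
   vertex 2.1 1.9 4.2
  endloop
 endfacet
 facet normal 0.714 0.646 0.272
  outer loop
   vertex 3.4 1.5 4.9
   vertex 3.6 2.5 2.0
   vertex 2.3 2.8 4.7
  endloop
 endfacet
 facet normal 0.966 0.201 0.165
  outer loop
   vertex 3.4 1.5 4.9
   vertex 4.1 0.6 1.9
   vertex 3.9 2.3 1.0
  endloop
 endfacet
 facet normal 0.903 0.383 0.194
  outer loop
   vertex 3.4 1.5 4.9
   vertex 3.9 2.3 1.0
   vertex 3.6 2.5 2.0
  endloop
 endfacet
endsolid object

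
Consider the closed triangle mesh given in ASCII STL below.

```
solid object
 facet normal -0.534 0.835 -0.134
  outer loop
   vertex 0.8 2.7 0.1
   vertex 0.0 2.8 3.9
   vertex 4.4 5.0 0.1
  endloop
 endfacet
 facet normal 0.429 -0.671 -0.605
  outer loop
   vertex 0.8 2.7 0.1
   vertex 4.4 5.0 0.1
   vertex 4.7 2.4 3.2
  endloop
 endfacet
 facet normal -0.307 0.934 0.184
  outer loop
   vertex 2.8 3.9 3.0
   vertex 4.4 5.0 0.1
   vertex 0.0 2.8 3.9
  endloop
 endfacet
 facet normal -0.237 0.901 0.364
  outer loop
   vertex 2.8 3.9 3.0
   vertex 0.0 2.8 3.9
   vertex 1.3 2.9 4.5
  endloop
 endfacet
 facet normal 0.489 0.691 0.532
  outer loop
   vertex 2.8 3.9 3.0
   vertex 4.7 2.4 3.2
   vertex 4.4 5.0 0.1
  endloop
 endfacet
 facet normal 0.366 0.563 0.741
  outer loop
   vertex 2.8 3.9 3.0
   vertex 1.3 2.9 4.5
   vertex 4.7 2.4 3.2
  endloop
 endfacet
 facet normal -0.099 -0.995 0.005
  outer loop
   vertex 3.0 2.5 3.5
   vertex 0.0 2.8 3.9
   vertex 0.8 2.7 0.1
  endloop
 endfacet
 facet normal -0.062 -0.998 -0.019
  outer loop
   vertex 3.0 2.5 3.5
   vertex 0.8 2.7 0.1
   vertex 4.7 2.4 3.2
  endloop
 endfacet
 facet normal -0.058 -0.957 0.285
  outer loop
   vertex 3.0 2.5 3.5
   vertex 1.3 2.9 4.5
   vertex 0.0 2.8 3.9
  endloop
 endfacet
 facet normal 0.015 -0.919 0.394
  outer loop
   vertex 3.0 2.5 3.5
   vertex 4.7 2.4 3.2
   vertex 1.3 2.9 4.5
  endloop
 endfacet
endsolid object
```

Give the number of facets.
10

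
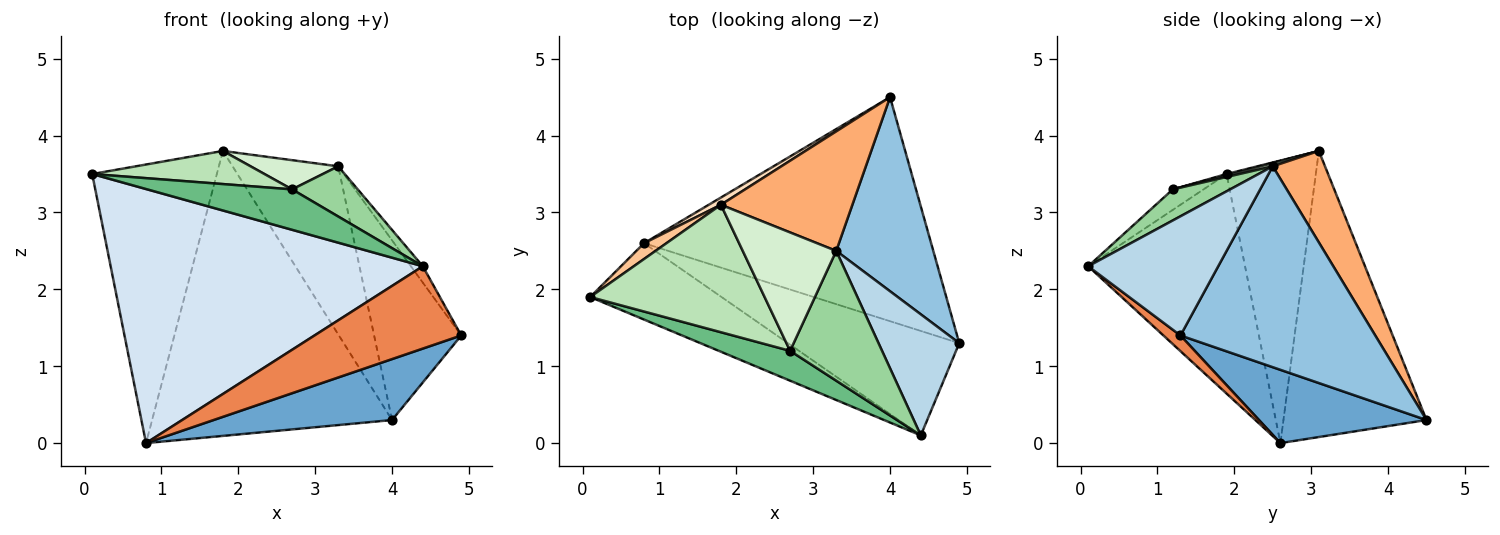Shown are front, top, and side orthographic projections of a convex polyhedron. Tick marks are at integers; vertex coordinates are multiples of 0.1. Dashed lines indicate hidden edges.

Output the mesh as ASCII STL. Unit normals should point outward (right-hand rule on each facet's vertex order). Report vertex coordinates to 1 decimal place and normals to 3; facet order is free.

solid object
 facet normal 0.239 -0.255 -0.937
  outer loop
   vertex 0.8 2.6 0.0
   vertex 4.0 4.5 0.3
   vertex 4.9 1.3 1.4
  endloop
 endfacet
 facet normal 0.835 0.374 0.404
  outer loop
   vertex 3.3 2.5 3.6
   vertex 4.9 1.3 1.4
   vertex 4.0 4.5 0.3
  endloop
 endfacet
 facet normal 0.826 0.075 0.559
  outer loop
   vertex 4.4 0.1 2.3
   vertex 4.9 1.3 1.4
   vertex 3.3 2.5 3.6
  endloop
 endfacet
 facet normal -0.434 -0.863 -0.259
  outer loop
   vertex 4.4 0.1 2.3
   vertex 0.1 1.9 3.5
   vertex 0.8 2.6 0.0
  endloop
 endfacet
 facet normal 0.072 -0.617 -0.783
  outer loop
   vertex 4.4 0.1 2.3
   vertex 0.8 2.6 0.0
   vertex 4.9 1.3 1.4
  endloop
 endfacet
 facet normal 0.374 0.756 0.537
  outer loop
   vertex 1.8 3.1 3.8
   vertex 3.3 2.5 3.6
   vertex 4.0 4.5 0.3
  endloop
 endfacet
 facet normal -0.581 0.812 0.046
  outer loop
   vertex 1.8 3.1 3.8
   vertex 0.8 2.6 0.0
   vertex 0.1 1.9 3.5
  endloop
 endfacet
 facet normal -0.512 0.859 0.022
  outer loop
   vertex 1.8 3.1 3.8
   vertex 4.0 4.5 0.3
   vertex 0.8 2.6 0.0
  endloop
 endfacet
 facet normal -0.168 -0.793 0.586
  outer loop
   vertex 2.7 1.2 3.3
   vertex 0.1 1.9 3.5
   vertex 4.4 0.1 2.3
  endloop
 endfacet
 facet normal 0.301 -0.344 0.890
  outer loop
   vertex 2.7 1.2 3.3
   vertex 4.4 0.1 2.3
   vertex 3.3 2.5 3.6
  endloop
 endfacet
 facet normal 0.007 -0.252 0.968
  outer loop
   vertex 2.7 1.2 3.3
   vertex 1.8 3.1 3.8
   vertex 0.1 1.9 3.5
  endloop
 endfacet
 facet normal 0.034 -0.239 0.970
  outer loop
   vertex 2.7 1.2 3.3
   vertex 3.3 2.5 3.6
   vertex 1.8 3.1 3.8
  endloop
 endfacet
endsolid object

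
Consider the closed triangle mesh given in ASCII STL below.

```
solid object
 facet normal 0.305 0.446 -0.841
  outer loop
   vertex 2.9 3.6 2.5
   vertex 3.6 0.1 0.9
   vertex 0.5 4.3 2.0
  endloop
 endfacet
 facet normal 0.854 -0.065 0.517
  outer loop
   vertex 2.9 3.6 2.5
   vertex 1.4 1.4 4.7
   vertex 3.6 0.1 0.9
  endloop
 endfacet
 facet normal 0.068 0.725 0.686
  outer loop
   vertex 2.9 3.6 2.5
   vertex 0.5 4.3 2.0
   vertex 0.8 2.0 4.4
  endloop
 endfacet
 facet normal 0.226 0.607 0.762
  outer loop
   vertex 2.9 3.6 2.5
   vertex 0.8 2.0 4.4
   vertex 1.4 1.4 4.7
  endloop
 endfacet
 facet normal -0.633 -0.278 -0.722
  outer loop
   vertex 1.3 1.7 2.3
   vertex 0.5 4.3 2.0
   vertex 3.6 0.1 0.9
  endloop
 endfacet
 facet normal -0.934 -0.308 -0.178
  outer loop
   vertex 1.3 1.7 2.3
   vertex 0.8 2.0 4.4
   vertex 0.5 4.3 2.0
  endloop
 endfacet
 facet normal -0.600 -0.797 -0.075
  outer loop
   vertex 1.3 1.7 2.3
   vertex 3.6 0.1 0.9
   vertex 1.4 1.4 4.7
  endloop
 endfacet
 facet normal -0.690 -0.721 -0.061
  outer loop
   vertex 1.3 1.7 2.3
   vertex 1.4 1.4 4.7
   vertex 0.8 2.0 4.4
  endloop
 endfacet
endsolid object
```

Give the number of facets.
8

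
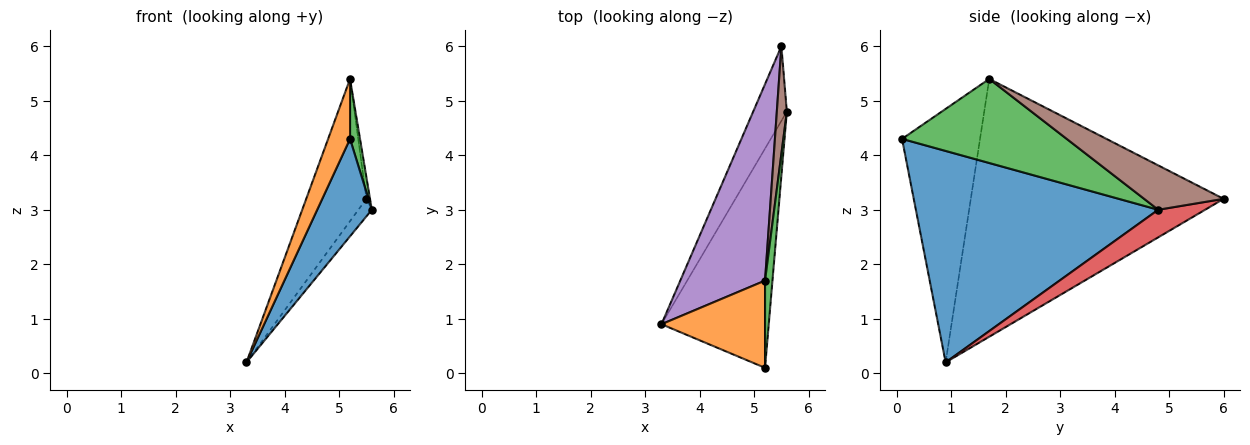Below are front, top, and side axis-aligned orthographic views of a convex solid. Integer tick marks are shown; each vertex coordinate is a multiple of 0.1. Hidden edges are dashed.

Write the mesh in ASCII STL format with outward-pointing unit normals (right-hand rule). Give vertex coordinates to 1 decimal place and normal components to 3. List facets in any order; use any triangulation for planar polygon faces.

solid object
 facet normal 0.874 -0.197 -0.444
  outer loop
   vertex 5.2 0.1 4.3
   vertex 3.3 0.9 0.2
   vertex 5.6 4.8 3.0
  endloop
 endfacet
 facet normal -0.896 -0.252 0.366
  outer loop
   vertex 5.2 1.7 5.4
   vertex 3.3 0.9 0.2
   vertex 5.2 0.1 4.3
  endloop
 endfacet
 facet normal 0.994 -0.060 0.088
  outer loop
   vertex 5.2 1.7 5.4
   vertex 5.2 0.1 4.3
   vertex 5.6 4.8 3.0
  endloop
 endfacet
 facet normal 0.623 0.179 -0.761
  outer loop
   vertex 5.5 6.0 3.2
   vertex 5.6 4.8 3.0
   vertex 3.3 0.9 0.2
  endloop
 endfacet
 facet normal -0.927 0.221 0.305
  outer loop
   vertex 5.5 6.0 3.2
   vertex 3.3 0.9 0.2
   vertex 5.2 1.7 5.4
  endloop
 endfacet
 facet normal 0.974 0.045 0.220
  outer loop
   vertex 5.5 6.0 3.2
   vertex 5.2 1.7 5.4
   vertex 5.6 4.8 3.0
  endloop
 endfacet
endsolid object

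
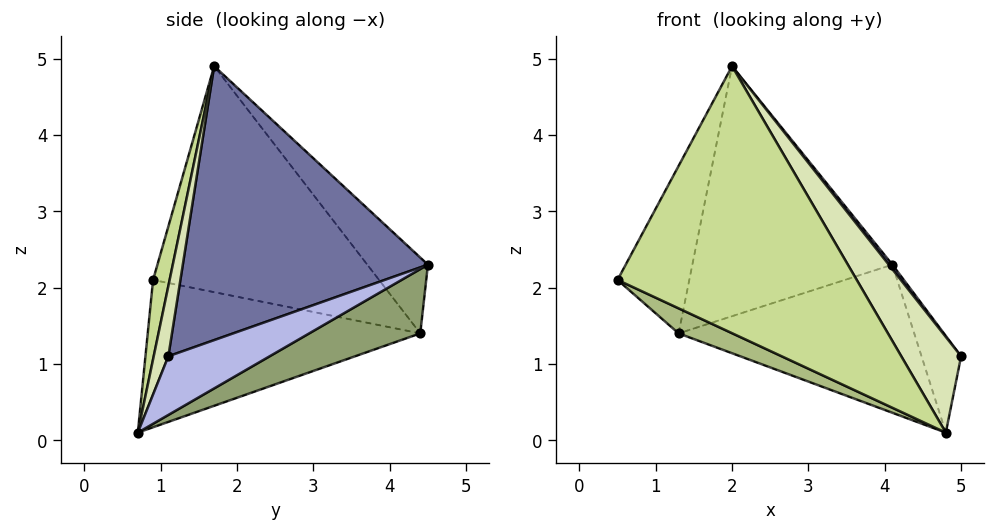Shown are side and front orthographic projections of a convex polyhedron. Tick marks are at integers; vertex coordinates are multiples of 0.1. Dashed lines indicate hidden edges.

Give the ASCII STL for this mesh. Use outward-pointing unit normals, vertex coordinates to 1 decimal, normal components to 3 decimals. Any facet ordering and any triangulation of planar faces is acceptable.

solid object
 facet normal 0.784 -0.012 0.621
  outer loop
   vertex 2.0 1.7 4.9
   vertex 5.0 1.1 1.1
   vertex 4.1 4.5 2.3
  endloop
 endfacet
 facet normal -0.877 0.279 0.390
  outer loop
   vertex 1.3 4.4 1.4
   vertex 0.5 0.9 2.1
   vertex 2.0 1.7 4.9
  endloop
 endfacet
 facet normal -0.227 0.749 0.623
  outer loop
   vertex 1.3 4.4 1.4
   vertex 2.0 1.7 4.9
   vertex 4.1 4.5 2.3
  endloop
 endfacet
 facet normal 0.884 0.345 -0.315
  outer loop
   vertex 4.8 0.7 0.1
   vertex 4.1 4.5 2.3
   vertex 5.0 1.1 1.1
  endloop
 endfacet
 facet normal 0.245 0.519 -0.819
  outer loop
   vertex 4.8 0.7 0.1
   vertex 1.3 4.4 1.4
   vertex 4.1 4.5 2.3
  endloop
 endfacet
 facet normal -0.423 -0.084 -0.902
  outer loop
   vertex 4.8 0.7 0.1
   vertex 0.5 0.9 2.1
   vertex 1.3 4.4 1.4
  endloop
 endfacet
 facet normal 0.067 -0.968 0.241
  outer loop
   vertex 4.8 0.7 0.1
   vertex 2.0 1.7 4.9
   vertex 0.5 0.9 2.1
  endloop
 endfacet
 facet normal 0.225 -0.919 0.323
  outer loop
   vertex 4.8 0.7 0.1
   vertex 5.0 1.1 1.1
   vertex 2.0 1.7 4.9
  endloop
 endfacet
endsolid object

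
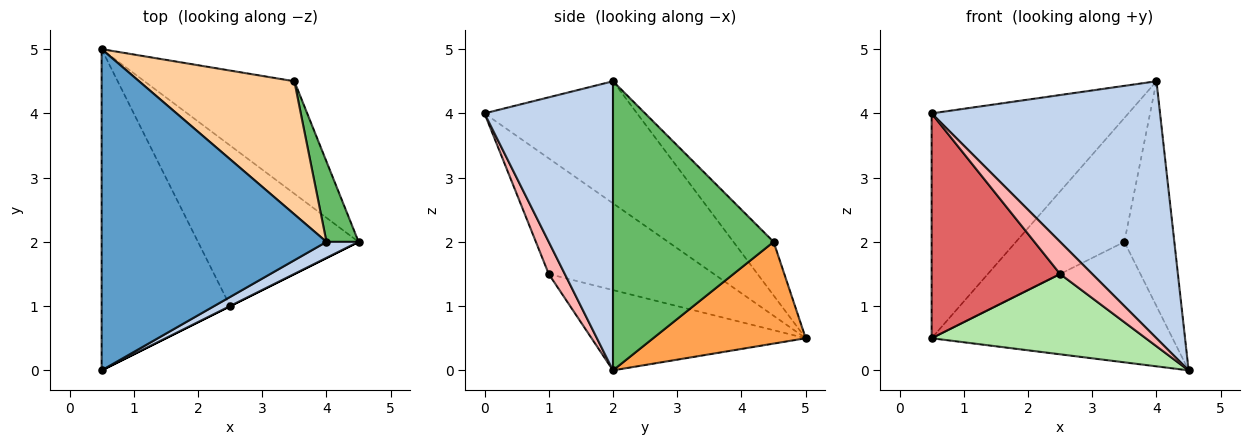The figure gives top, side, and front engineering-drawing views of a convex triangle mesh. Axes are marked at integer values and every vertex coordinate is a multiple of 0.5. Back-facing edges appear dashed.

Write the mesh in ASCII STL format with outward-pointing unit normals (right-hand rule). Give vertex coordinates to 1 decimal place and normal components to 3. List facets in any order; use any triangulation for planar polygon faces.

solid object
 facet normal -0.406 0.524 0.749
  outer loop
   vertex 4.0 2.0 4.5
   vertex 0.5 5.0 0.5
   vertex 0.5 0.0 4.0
  endloop
 endfacet
 facet normal 0.490 -0.870 0.054
  outer loop
   vertex 4.0 2.0 4.5
   vertex 0.5 0.0 4.0
   vertex 4.5 2.0 0.0
  endloop
 endfacet
 facet normal 0.420 0.663 -0.619
  outer loop
   vertex 3.5 4.5 2.0
   vertex 4.5 2.0 0.0
   vertex 0.5 5.0 0.5
  endloop
 endfacet
 facet normal -0.245 0.661 0.710
  outer loop
   vertex 3.5 4.5 2.0
   vertex 0.5 5.0 0.5
   vertex 4.0 2.0 4.5
  endloop
 endfacet
 facet normal 0.950 0.295 0.106
  outer loop
   vertex 3.5 4.5 2.0
   vertex 4.0 2.0 4.5
   vertex 4.5 2.0 0.0
  endloop
 endfacet
 facet normal -0.408 -0.408 -0.816
  outer loop
   vertex 2.5 1.0 1.5
   vertex 0.5 5.0 0.5
   vertex 4.5 2.0 0.0
  endloop
 endfacet
 facet normal -0.593 -0.462 -0.659
  outer loop
   vertex 2.5 1.0 1.5
   vertex 0.5 0.0 4.0
   vertex 0.5 5.0 0.5
  endloop
 endfacet
 facet normal 0.447 -0.894 0.000
  outer loop
   vertex 2.5 1.0 1.5
   vertex 4.5 2.0 0.0
   vertex 0.5 0.0 4.0
  endloop
 endfacet
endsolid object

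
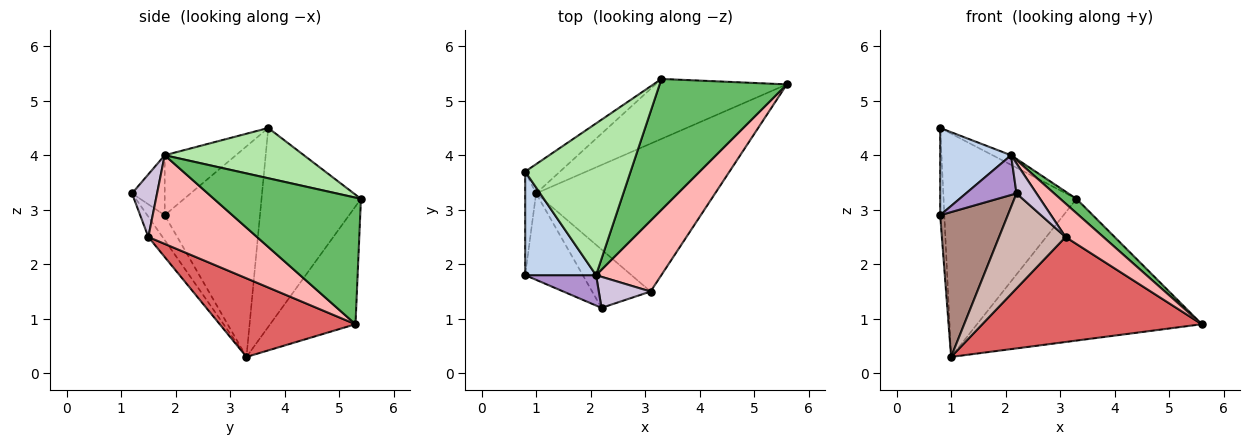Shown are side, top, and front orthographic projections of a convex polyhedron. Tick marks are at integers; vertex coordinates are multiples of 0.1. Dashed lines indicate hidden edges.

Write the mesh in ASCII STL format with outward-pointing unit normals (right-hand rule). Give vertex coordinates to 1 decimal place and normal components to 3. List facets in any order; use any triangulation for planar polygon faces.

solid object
 facet normal -0.998 0.043 -0.052
  outer loop
   vertex 1.0 3.3 0.3
   vertex 0.8 1.8 2.9
   vertex 0.8 3.7 4.5
  endloop
 endfacet
 facet normal -0.543 -0.541 0.642
  outer loop
   vertex 2.1 1.8 4.0
   vertex 0.8 3.7 4.5
   vertex 0.8 1.8 2.9
  endloop
 endfacet
 facet normal -0.330 0.869 -0.368
  outer loop
   vertex 3.3 5.4 3.2
   vertex 5.6 5.3 0.9
   vertex 1.0 3.3 0.3
  endloop
 endfacet
 facet normal -0.596 0.796 -0.104
  outer loop
   vertex 3.3 5.4 3.2
   vertex 1.0 3.3 0.3
   vertex 0.8 3.7 4.5
  endloop
 endfacet
 facet normal 0.703 -0.077 0.707
  outer loop
   vertex 3.3 5.4 3.2
   vertex 2.1 1.8 4.0
   vertex 5.6 5.3 0.9
  endloop
 endfacet
 facet normal 0.430 0.057 0.901
  outer loop
   vertex 3.3 5.4 3.2
   vertex 0.8 3.7 4.5
   vertex 2.1 1.8 4.0
  endloop
 endfacet
 facet normal 0.337 -0.545 -0.768
  outer loop
   vertex 3.1 1.5 2.5
   vertex 1.0 3.3 0.3
   vertex 5.6 5.3 0.9
  endloop
 endfacet
 facet normal 0.775 -0.270 0.571
  outer loop
   vertex 3.1 1.5 2.5
   vertex 5.6 5.3 0.9
   vertex 2.1 1.8 4.0
  endloop
 endfacet
 facet normal -0.457 -0.706 0.540
  outer loop
   vertex 2.2 1.2 3.3
   vertex 2.1 1.8 4.0
   vertex 0.8 1.8 2.9
  endloop
 endfacet
 facet normal 0.657 -0.524 0.543
  outer loop
   vertex 2.2 1.2 3.3
   vertex 3.1 1.5 2.5
   vertex 2.1 1.8 4.0
  endloop
 endfacet
 facet normal -0.216 -0.838 -0.500
  outer loop
   vertex 2.2 1.2 3.3
   vertex 0.8 1.8 2.9
   vertex 1.0 3.3 0.3
  endloop
 endfacet
 facet normal -0.179 -0.838 -0.515
  outer loop
   vertex 2.2 1.2 3.3
   vertex 1.0 3.3 0.3
   vertex 3.1 1.5 2.5
  endloop
 endfacet
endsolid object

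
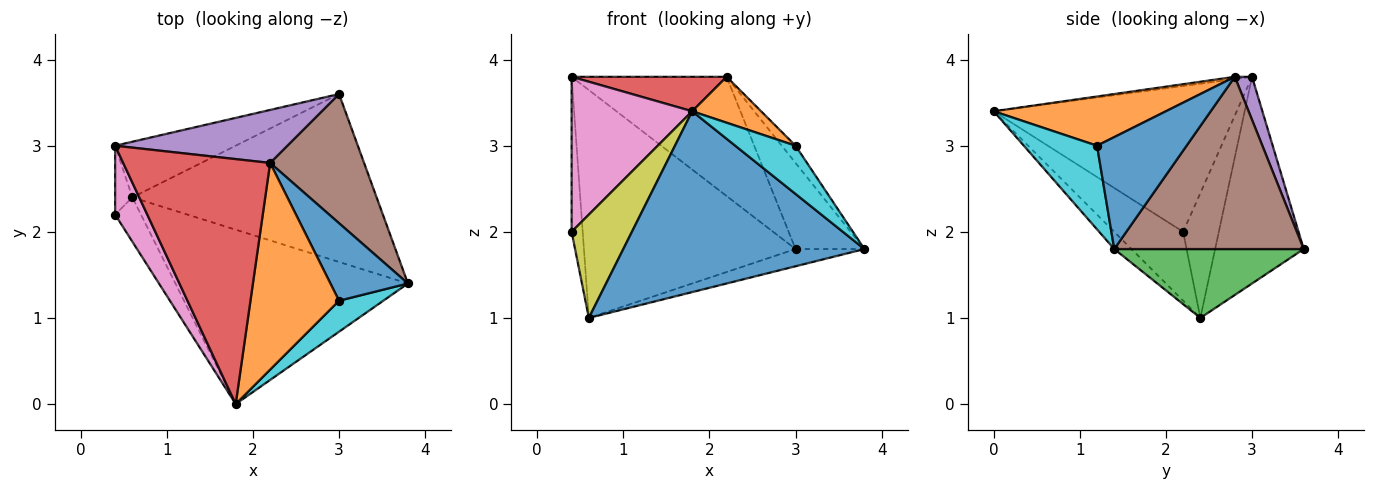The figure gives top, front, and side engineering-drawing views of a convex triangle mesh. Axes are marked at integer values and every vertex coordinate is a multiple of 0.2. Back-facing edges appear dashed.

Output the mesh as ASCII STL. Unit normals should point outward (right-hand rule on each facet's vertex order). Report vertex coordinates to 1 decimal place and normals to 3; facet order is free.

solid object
 facet normal -0.051 -0.719 -0.693
  outer loop
   vertex 0.6 2.4 1.0
   vertex 3.8 1.4 1.8
   vertex 1.8 0.0 3.4
  endloop
 endfacet
 facet normal -0.377 0.900 -0.220
  outer loop
   vertex 3.0 3.6 1.8
   vertex 0.6 2.4 1.0
   vertex 0.4 3.0 3.8
  endloop
 endfacet
 facet normal 0.270 0.098 -0.958
  outer loop
   vertex 3.0 3.6 1.8
   vertex 3.8 1.4 1.8
   vertex 0.6 2.4 1.0
  endloop
 endfacet
 facet normal -0.015 -0.139 0.990
  outer loop
   vertex 2.2 2.8 3.8
   vertex 0.4 3.0 3.8
   vertex 1.8 0.0 3.4
  endloop
 endfacet
 facet normal 0.101 0.909 0.404
  outer loop
   vertex 2.2 2.8 3.8
   vertex 3.0 3.6 1.8
   vertex 0.4 3.0 3.8
  endloop
 endfacet
 facet normal 0.836 0.304 0.456
  outer loop
   vertex 2.2 2.8 3.8
   vertex 3.8 1.4 1.8
   vertex 3.0 3.6 1.8
  endloop
 endfacet
 facet normal -0.879 -0.436 0.194
  outer loop
   vertex 0.4 2.2 2.0
   vertex 1.8 0.0 3.4
   vertex 0.4 3.0 3.8
  endloop
 endfacet
 facet normal -0.947 0.294 -0.131
  outer loop
   vertex 0.4 2.2 2.0
   vertex 0.4 3.0 3.8
   vertex 0.6 2.4 1.0
  endloop
 endfacet
 facet normal -0.724 -0.634 -0.272
  outer loop
   vertex 0.4 2.2 2.0
   vertex 0.6 2.4 1.0
   vertex 1.8 0.0 3.4
  endloop
 endfacet
 facet normal 0.715 -0.588 0.378
  outer loop
   vertex 3.0 1.2 3.0
   vertex 1.8 0.0 3.4
   vertex 3.8 1.4 1.8
  endloop
 endfacet
 facet normal 0.816 0.125 0.565
  outer loop
   vertex 3.0 1.2 3.0
   vertex 3.8 1.4 1.8
   vertex 2.2 2.8 3.8
  endloop
 endfacet
 facet normal 0.477 -0.191 0.858
  outer loop
   vertex 3.0 1.2 3.0
   vertex 2.2 2.8 3.8
   vertex 1.8 0.0 3.4
  endloop
 endfacet
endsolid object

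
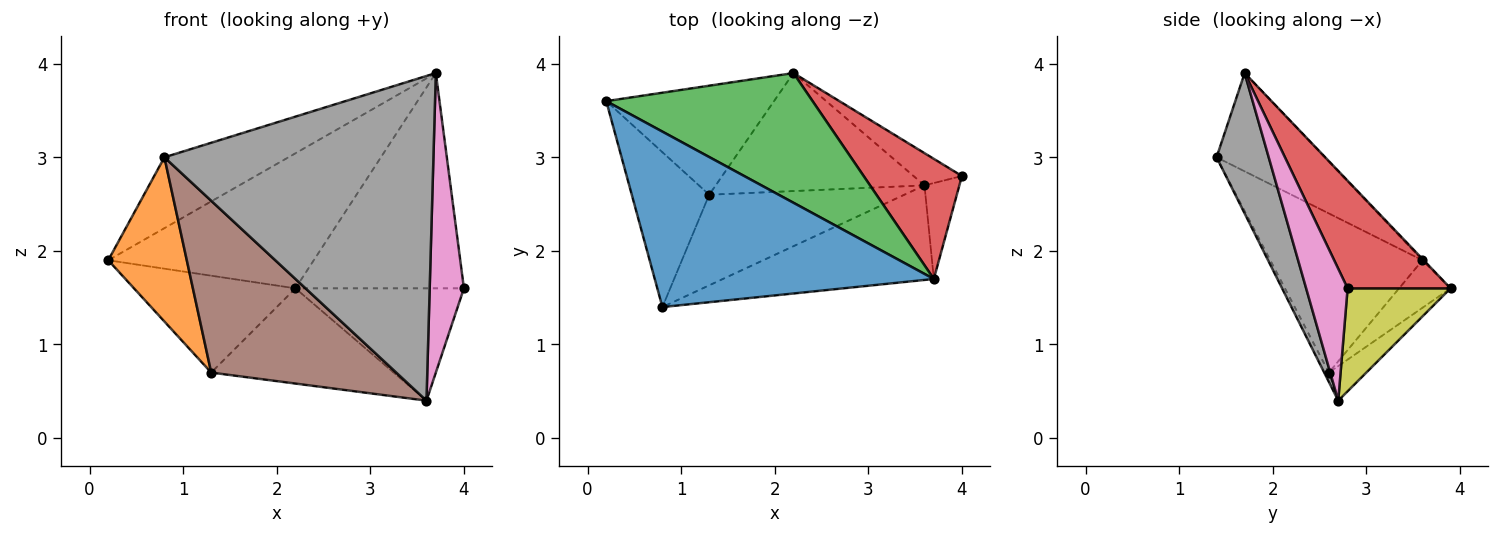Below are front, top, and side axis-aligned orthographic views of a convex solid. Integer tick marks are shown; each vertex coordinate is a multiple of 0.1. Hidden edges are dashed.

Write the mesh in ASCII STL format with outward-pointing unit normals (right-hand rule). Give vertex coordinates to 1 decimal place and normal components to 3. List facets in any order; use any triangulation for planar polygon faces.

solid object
 facet normal -0.310 0.356 0.881
  outer loop
   vertex 3.7 1.7 3.9
   vertex 0.2 3.6 1.9
   vertex 0.8 1.4 3.0
  endloop
 endfacet
 facet normal -0.816 -0.421 -0.397
  outer loop
   vertex 1.3 2.6 0.7
   vertex 0.8 1.4 3.0
   vertex 0.2 3.6 1.9
  endloop
 endfacet
 facet normal -0.004 0.721 0.693
  outer loop
   vertex 2.2 3.9 1.6
   vertex 0.2 3.6 1.9
   vertex 3.7 1.7 3.9
  endloop
 endfacet
 facet normal 0.471 0.770 0.430
  outer loop
   vertex 2.2 3.9 1.6
   vertex 3.7 1.7 3.9
   vertex 4.0 2.8 1.6
  endloop
 endfacet
 facet normal -0.207 0.650 -0.731
  outer loop
   vertex 2.2 3.9 1.6
   vertex 1.3 2.6 0.7
   vertex 0.2 3.6 1.9
  endloop
 endfacet
 facet normal -0.022 -0.884 -0.466
  outer loop
   vertex 3.6 2.7 0.4
   vertex 0.8 1.4 3.0
   vertex 1.3 2.6 0.7
  endloop
 endfacet
 facet normal 0.756 -0.624 -0.200
  outer loop
   vertex 3.6 2.7 0.4
   vertex 4.0 2.8 1.6
   vertex 3.7 1.7 3.9
  endloop
 endfacet
 facet normal 0.183 -0.944 -0.275
  outer loop
   vertex 3.6 2.7 0.4
   vertex 3.7 1.7 3.9
   vertex 0.8 1.4 3.0
  endloop
 endfacet
 facet normal 0.506 0.829 -0.238
  outer loop
   vertex 3.6 2.7 0.4
   vertex 2.2 3.9 1.6
   vertex 4.0 2.8 1.6
  endloop
 endfacet
 facet normal -0.128 0.623 -0.772
  outer loop
   vertex 3.6 2.7 0.4
   vertex 1.3 2.6 0.7
   vertex 2.2 3.9 1.6
  endloop
 endfacet
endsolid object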